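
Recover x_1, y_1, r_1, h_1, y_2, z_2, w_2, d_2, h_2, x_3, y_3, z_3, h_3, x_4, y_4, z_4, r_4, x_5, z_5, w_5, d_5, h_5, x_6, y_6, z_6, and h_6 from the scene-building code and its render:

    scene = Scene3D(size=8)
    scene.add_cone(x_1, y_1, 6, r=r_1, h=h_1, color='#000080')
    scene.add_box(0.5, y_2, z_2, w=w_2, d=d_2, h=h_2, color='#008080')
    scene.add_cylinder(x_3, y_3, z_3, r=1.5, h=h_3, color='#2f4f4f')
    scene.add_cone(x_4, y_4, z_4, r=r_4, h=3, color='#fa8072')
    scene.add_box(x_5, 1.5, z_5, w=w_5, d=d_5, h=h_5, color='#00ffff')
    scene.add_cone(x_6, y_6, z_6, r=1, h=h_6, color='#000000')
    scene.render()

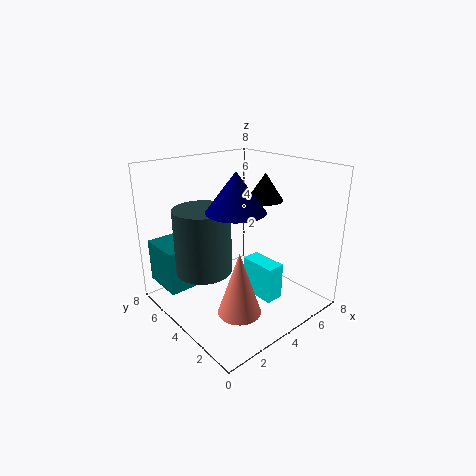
x_1 = 3; y_1 = 3; r_1 = 1.5; h_1 = 2; y_2 = 5.5; z_2 = 1; w_2 = 2; d_2 = 2.5; h_2 = 2.5; x_3 = 2; y_3 = 4.5; z_3 = 2.5; h_3 = 3.5; x_4 = 1.5; y_4 = 1; z_4 = 2; r_4 = 1; x_5 = 4; z_5 = 1; w_5 = 1; d_5 = 2; h_5 = 2; x_6 = 5.5; y_6 = 3.5; z_6 = 6; h_6 = 1.5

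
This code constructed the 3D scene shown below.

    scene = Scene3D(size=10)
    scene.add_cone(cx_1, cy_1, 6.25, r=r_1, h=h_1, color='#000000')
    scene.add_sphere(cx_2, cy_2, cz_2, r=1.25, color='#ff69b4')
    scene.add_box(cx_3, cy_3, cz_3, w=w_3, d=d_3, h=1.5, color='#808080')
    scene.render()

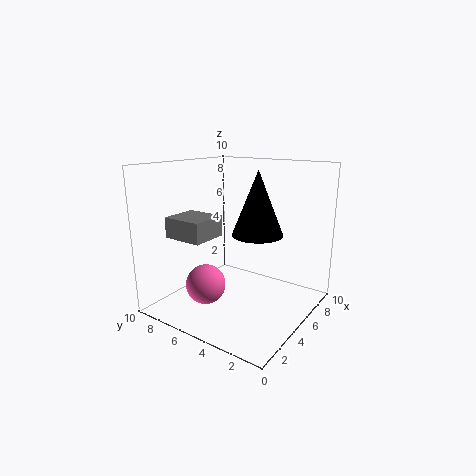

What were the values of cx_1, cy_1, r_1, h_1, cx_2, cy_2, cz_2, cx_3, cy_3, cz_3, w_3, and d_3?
cx_1 = 3
cy_1 = 2.25
r_1 = 1.5
h_1 = 3.75
cx_2 = 1.75
cy_2 = 5.25
cz_2 = 2.75
cx_3 = 2.75
cy_3 = 6.75
cz_3 = 4.75
w_3 = 2.75
d_3 = 3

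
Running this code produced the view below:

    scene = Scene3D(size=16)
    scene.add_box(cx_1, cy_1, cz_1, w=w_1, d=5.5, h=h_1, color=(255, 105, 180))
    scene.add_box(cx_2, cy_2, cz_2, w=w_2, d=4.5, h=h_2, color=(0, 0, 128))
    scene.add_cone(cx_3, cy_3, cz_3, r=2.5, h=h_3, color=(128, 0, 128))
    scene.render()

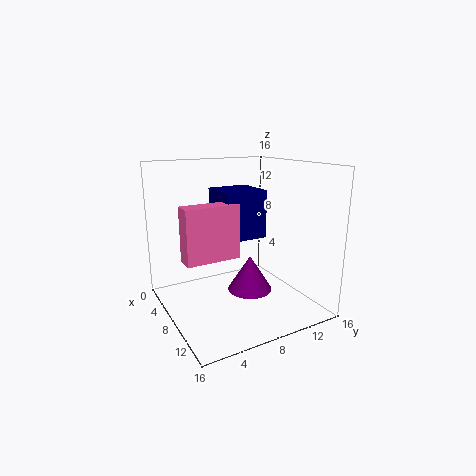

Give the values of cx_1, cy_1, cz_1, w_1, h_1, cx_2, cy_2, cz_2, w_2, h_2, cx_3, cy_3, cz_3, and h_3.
cx_1 = 9, cy_1 = 1, cz_1 = 7, w_1 = 2, h_1 = 5.5, cx_2 = 6, cy_2 = 5.5, cz_2 = 8.5, w_2 = 4.5, h_2 = 5, cx_3 = 9, cy_3 = 9, cz_3 = 2, h_3 = 4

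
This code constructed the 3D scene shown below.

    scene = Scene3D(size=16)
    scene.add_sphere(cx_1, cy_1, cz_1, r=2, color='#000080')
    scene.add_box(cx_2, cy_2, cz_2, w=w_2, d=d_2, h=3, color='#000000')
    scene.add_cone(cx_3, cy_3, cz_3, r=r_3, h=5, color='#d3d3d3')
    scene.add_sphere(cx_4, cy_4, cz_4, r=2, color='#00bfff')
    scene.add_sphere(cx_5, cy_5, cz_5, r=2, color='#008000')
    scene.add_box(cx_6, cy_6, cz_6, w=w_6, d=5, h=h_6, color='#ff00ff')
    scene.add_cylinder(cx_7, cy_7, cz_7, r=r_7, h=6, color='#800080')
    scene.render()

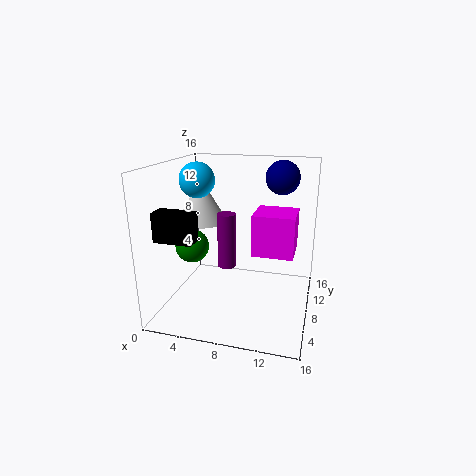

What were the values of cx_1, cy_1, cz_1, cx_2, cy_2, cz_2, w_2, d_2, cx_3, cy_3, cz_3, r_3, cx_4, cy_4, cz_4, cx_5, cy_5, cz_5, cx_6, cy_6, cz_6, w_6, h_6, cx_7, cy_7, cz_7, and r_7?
cx_1 = 12, cy_1 = 13, cz_1 = 14, cx_2 = 1, cy_2 = 2, cz_2 = 9, w_2 = 4, d_2 = 2, cx_3 = 3, cy_3 = 10, cz_3 = 9, r_3 = 3, cx_4 = 3, cy_4 = 9, cz_4 = 14, cx_5 = 2, cy_5 = 9, cz_5 = 6, cx_6 = 9, cy_6 = 10, cz_6 = 5, w_6 = 5, h_6 = 5, cx_7 = 7, cy_7 = 7, cz_7 = 5, r_7 = 1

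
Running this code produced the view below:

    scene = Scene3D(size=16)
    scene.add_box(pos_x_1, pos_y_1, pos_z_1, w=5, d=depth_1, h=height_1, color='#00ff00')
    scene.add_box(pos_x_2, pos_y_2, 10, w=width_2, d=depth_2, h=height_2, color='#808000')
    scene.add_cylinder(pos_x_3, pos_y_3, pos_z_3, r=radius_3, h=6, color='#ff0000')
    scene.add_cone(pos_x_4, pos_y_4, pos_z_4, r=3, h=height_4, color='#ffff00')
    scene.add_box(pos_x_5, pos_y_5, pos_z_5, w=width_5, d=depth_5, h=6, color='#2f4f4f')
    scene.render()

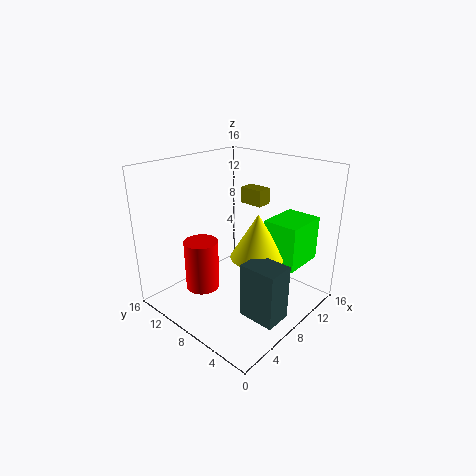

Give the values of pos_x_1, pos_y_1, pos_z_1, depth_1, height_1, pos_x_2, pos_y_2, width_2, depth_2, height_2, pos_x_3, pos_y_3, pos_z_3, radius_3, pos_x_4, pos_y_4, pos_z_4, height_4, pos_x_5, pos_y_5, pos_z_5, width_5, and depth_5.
pos_x_1 = 10; pos_y_1 = 2; pos_z_1 = 5; depth_1 = 4; height_1 = 5; pos_x_2 = 13; pos_y_2 = 9; width_2 = 2; depth_2 = 3; height_2 = 2; pos_x_3 = 6; pos_y_3 = 12; pos_z_3 = 1; radius_3 = 2; pos_x_4 = 9; pos_y_4 = 6; pos_z_4 = 6; height_4 = 5; pos_x_5 = 5; pos_y_5 = 1; pos_z_5 = 1; width_5 = 3; depth_5 = 4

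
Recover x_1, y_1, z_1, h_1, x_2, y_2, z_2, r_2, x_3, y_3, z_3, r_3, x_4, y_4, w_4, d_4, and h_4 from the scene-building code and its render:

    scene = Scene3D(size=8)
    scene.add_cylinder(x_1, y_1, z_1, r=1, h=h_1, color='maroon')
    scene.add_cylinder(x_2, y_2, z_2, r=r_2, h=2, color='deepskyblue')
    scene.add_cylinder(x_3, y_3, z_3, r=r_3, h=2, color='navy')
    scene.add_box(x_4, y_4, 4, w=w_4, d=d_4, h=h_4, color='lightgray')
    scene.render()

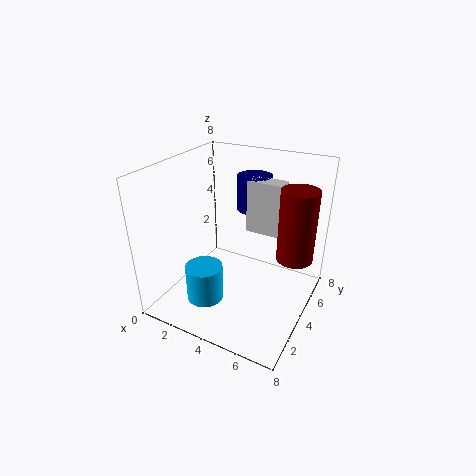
x_1 = 7
y_1 = 5
z_1 = 3
h_1 = 4
x_2 = 3
y_2 = 2
z_2 = 1
r_2 = 1
x_3 = 4
y_3 = 6
z_3 = 5
r_3 = 1
x_4 = 4
y_4 = 5
w_4 = 2
d_4 = 1
h_4 = 3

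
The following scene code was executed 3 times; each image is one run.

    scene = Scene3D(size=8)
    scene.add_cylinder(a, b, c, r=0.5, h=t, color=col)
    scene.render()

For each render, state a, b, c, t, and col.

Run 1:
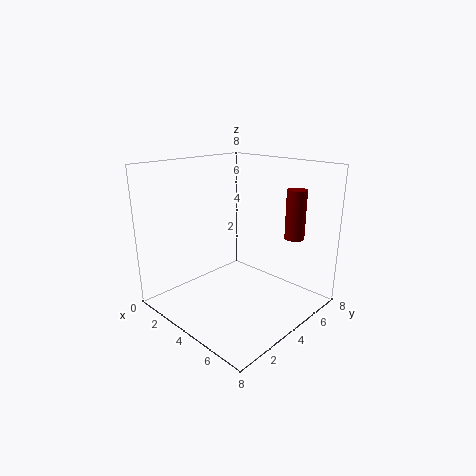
a = 7
b = 5
c = 4.5
t = 2.5
col = 'maroon'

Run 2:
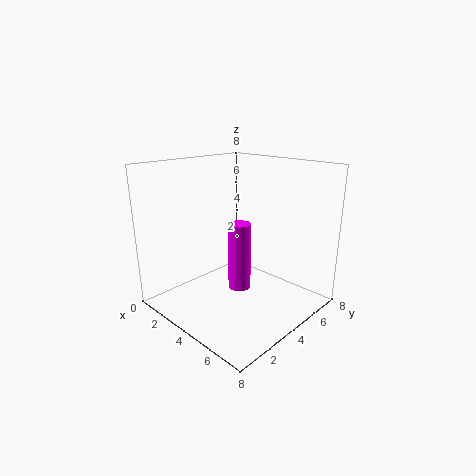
a = 6.5
b = 1.5
c = 3
t = 3
col = 'magenta'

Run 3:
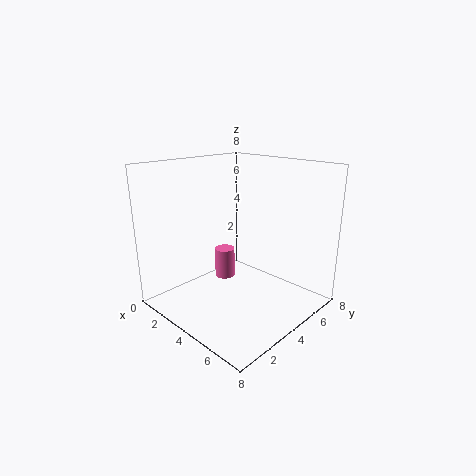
a = 4.5
b = 2.5
c = 2.5
t = 1.5
col = 'hotpink'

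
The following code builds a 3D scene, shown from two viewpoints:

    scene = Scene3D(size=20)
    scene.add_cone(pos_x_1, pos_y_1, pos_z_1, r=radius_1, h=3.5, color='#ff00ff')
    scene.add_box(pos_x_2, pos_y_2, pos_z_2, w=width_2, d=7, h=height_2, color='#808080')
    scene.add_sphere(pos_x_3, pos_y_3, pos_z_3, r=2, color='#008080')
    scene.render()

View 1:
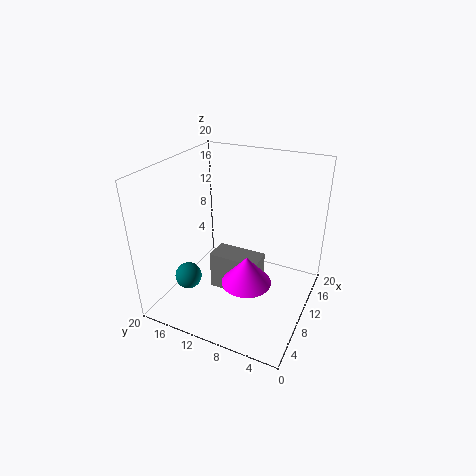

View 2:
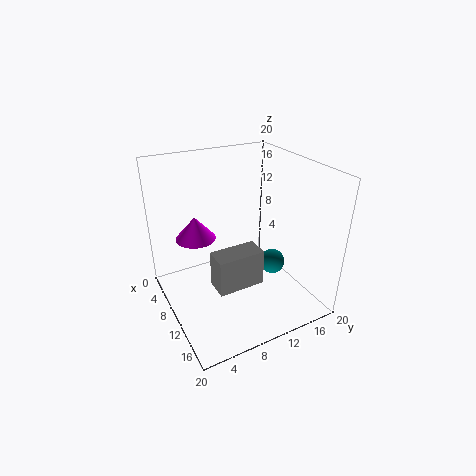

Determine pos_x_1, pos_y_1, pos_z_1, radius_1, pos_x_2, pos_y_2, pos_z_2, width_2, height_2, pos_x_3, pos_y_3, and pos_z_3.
pos_x_1 = 4
pos_y_1 = 6
pos_z_1 = 8
radius_1 = 3
pos_x_2 = 8
pos_y_2 = 6.5
pos_z_2 = 2
width_2 = 3.5
height_2 = 5.5
pos_x_3 = 8
pos_y_3 = 17.5
pos_z_3 = 2.5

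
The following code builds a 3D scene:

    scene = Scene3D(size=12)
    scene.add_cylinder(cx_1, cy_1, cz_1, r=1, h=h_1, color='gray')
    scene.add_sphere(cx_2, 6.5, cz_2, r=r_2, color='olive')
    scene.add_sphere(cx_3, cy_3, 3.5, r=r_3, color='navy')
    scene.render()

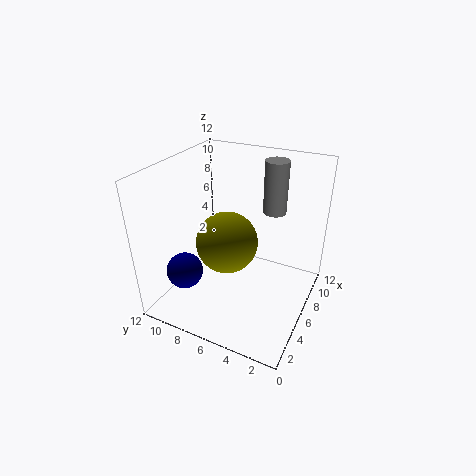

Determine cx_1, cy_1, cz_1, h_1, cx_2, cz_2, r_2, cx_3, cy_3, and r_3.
cx_1 = 9, cy_1 = 4, cz_1 = 7.5, h_1 = 4.5, cx_2 = 5, cz_2 = 6, r_2 = 2.5, cx_3 = 3, cy_3 = 9.5, r_3 = 1.5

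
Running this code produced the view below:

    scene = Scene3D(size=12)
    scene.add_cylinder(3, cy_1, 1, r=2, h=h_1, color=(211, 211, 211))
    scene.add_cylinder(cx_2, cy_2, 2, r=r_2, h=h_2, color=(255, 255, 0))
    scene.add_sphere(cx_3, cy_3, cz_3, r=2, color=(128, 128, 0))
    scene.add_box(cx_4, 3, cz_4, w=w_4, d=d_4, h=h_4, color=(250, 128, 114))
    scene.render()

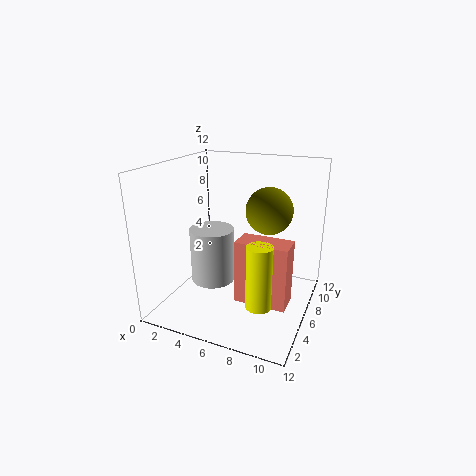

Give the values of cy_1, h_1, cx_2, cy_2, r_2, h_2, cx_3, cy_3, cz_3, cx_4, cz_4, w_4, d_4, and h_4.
cy_1 = 7, h_1 = 5, cx_2 = 9, cy_2 = 3, r_2 = 1, h_2 = 5, cx_3 = 8, cy_3 = 8, cz_3 = 8, cx_4 = 7, cz_4 = 2, w_4 = 4, d_4 = 2, h_4 = 5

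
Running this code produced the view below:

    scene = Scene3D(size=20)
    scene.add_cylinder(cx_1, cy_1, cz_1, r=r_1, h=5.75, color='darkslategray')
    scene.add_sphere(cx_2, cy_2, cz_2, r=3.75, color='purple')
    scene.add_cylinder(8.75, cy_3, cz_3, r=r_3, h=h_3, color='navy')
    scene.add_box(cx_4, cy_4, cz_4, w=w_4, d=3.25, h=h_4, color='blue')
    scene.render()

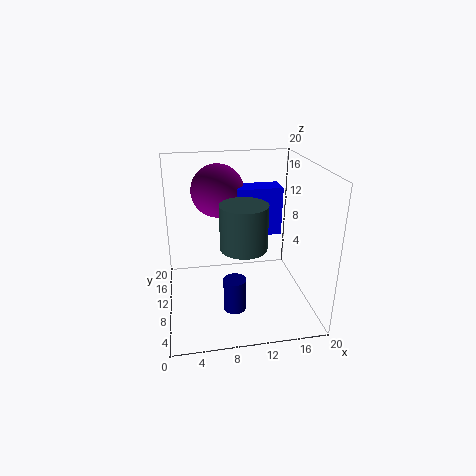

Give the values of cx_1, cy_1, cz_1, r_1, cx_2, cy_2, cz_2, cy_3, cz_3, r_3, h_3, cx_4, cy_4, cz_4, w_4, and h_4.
cx_1 = 10, cy_1 = 6, cz_1 = 10.5, r_1 = 3, cx_2 = 7.75, cy_2 = 13.75, cz_2 = 15.75, cy_3 = 5.5, cz_3 = 1.75, r_3 = 1.5, h_3 = 4.5, cx_4 = 10, cy_4 = 10.25, cz_4 = 10, w_4 = 6.25, h_4 = 6.75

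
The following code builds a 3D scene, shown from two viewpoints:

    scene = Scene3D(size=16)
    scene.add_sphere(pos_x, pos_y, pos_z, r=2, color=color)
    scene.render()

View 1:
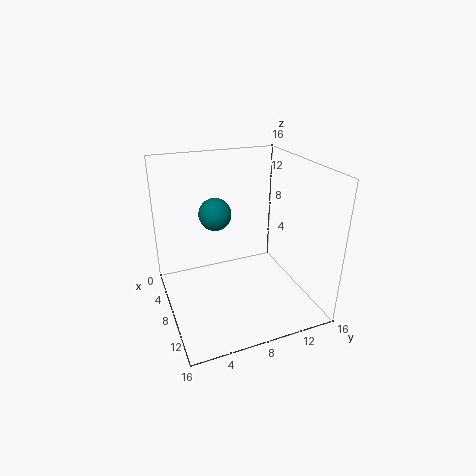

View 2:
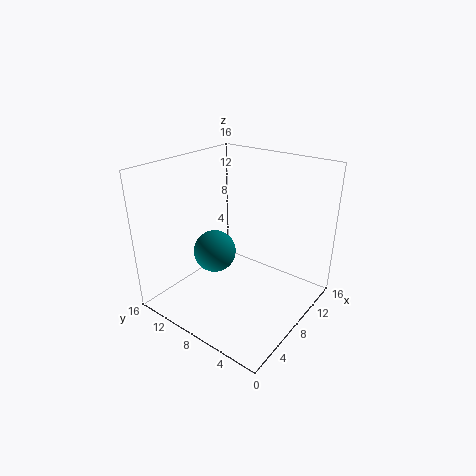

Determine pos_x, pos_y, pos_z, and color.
pos_x = 3; pos_y = 7; pos_z = 9; color = 'teal'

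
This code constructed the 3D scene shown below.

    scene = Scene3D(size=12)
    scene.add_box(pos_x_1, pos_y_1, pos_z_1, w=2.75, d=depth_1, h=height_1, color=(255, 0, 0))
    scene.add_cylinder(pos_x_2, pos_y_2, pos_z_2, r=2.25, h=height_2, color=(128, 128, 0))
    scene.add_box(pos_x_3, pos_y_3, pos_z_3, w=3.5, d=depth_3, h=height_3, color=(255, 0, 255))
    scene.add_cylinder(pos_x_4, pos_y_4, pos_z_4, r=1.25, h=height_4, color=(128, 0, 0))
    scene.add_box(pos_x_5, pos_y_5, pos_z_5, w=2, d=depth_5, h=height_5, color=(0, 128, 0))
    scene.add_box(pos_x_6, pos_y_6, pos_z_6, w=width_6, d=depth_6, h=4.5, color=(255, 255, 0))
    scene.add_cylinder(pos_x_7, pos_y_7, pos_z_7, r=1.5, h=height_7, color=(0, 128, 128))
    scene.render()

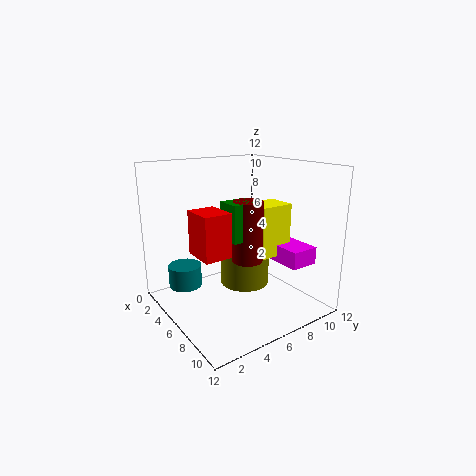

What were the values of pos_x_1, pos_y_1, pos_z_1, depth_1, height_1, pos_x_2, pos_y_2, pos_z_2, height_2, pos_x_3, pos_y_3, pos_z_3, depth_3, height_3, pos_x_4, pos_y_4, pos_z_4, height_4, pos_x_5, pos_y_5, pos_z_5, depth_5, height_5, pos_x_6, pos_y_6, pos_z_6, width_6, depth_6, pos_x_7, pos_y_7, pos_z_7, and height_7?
pos_x_1 = 5
pos_y_1 = 2
pos_z_1 = 5.25
depth_1 = 2.25
height_1 = 3.5
pos_x_2 = 4.25
pos_y_2 = 8
pos_z_2 = 0.75
height_2 = 5.75
pos_x_3 = 6
pos_y_3 = 9.25
pos_z_3 = 3.5
depth_3 = 2.5
height_3 = 1.5
pos_x_4 = 7
pos_y_4 = 6.25
pos_z_4 = 4.25
height_4 = 5
pos_x_5 = 5.75
pos_y_5 = 4.5
pos_z_5 = 6.25
depth_5 = 2.25
height_5 = 3
pos_x_6 = 4.75
pos_y_6 = 7.75
pos_z_6 = 4
width_6 = 2.5
depth_6 = 3
pos_x_7 = 1.75
pos_y_7 = 3
pos_z_7 = 0.75
height_7 = 2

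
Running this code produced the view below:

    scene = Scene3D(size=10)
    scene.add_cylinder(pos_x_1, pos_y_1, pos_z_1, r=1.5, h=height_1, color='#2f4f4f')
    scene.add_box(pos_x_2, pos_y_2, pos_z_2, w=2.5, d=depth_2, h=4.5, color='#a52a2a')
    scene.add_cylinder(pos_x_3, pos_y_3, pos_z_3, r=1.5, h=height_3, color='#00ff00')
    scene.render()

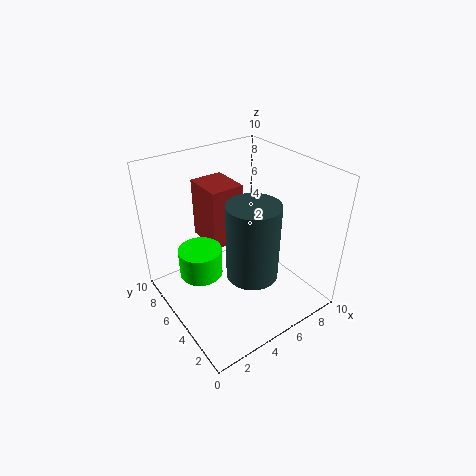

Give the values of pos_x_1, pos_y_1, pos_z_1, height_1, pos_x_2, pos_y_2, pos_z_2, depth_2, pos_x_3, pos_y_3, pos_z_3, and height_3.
pos_x_1 = 3.5, pos_y_1 = 1.5, pos_z_1 = 5, height_1 = 4.5, pos_x_2 = 4, pos_y_2 = 6.5, pos_z_2 = 3.5, depth_2 = 3, pos_x_3 = 2.5, pos_y_3 = 6, pos_z_3 = 2.5, height_3 = 2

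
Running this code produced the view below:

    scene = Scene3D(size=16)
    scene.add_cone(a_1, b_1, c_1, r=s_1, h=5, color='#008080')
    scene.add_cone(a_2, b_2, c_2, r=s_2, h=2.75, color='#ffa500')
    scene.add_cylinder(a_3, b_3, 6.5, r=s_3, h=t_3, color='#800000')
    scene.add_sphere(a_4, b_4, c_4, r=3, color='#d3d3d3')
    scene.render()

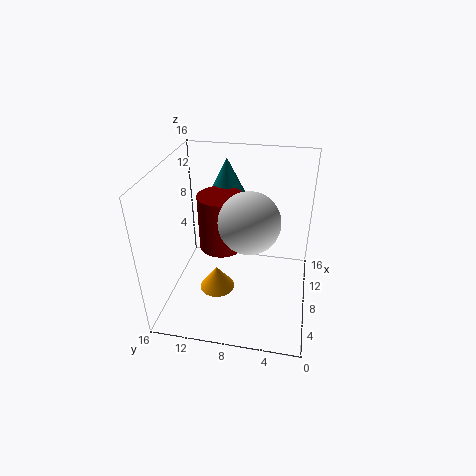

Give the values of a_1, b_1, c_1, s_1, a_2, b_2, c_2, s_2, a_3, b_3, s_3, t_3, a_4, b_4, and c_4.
a_1 = 11.75, b_1 = 10, c_1 = 10.75, s_1 = 2.5, a_2 = 6.75, b_2 = 10.25, c_2 = 1.75, s_2 = 2, a_3 = 8.5, b_3 = 10, s_3 = 2.5, t_3 = 6.25, a_4 = 4.75, b_4 = 6.25, c_4 = 12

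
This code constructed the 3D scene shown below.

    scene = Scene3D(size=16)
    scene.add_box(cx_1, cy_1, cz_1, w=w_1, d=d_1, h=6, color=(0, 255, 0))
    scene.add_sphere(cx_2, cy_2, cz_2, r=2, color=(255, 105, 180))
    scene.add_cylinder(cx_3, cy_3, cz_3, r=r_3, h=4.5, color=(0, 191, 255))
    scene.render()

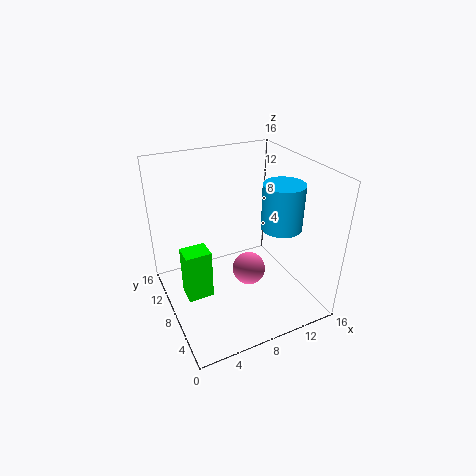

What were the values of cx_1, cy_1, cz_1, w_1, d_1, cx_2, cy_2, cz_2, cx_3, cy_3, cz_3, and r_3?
cx_1 = 2; cy_1 = 8.5; cz_1 = 0.5; w_1 = 3; d_1 = 2.5; cx_2 = 10; cy_2 = 9; cz_2 = 2.5; cx_3 = 10.5; cy_3 = 3.5; cz_3 = 11; r_3 = 2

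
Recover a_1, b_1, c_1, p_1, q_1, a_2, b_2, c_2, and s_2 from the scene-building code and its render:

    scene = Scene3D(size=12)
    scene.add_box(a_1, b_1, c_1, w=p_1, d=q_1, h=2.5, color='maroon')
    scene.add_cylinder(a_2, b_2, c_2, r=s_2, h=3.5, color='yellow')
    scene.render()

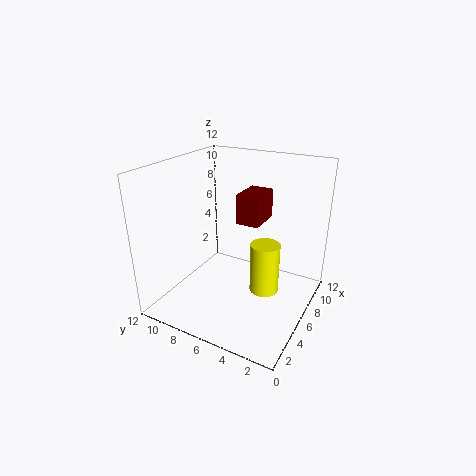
a_1 = 6.5, b_1 = 4.5, c_1 = 7, p_1 = 3, q_1 = 2, a_2 = 2.5, b_2 = 2, c_2 = 4.5, s_2 = 1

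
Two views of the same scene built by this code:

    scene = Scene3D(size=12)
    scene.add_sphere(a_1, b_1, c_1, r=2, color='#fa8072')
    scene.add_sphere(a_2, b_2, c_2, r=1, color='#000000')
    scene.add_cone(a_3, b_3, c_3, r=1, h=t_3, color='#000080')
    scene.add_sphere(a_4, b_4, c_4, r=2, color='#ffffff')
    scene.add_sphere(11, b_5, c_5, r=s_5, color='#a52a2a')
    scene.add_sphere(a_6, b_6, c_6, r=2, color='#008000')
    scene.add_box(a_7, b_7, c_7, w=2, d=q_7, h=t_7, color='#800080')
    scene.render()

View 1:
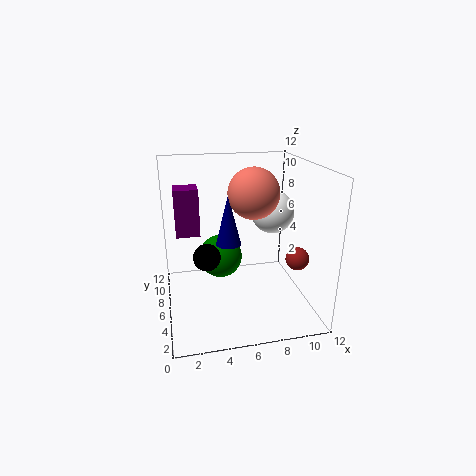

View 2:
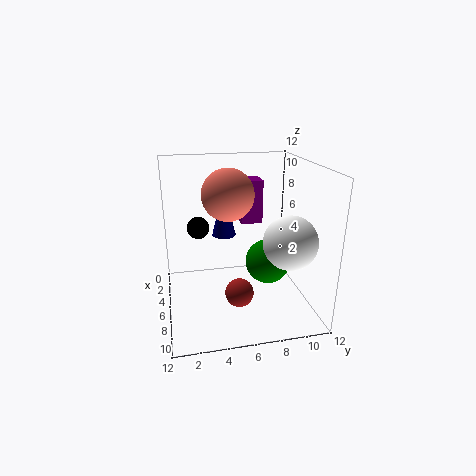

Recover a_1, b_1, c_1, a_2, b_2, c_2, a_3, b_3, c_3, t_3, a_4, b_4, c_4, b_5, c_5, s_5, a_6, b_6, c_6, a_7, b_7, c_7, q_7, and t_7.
a_1 = 7; b_1 = 5; c_1 = 10; a_2 = 3; b_2 = 3; c_2 = 6; a_3 = 5; b_3 = 5; c_3 = 6; t_3 = 4; a_4 = 10; b_4 = 9; c_4 = 7; b_5 = 5; c_5 = 4; s_5 = 1; a_6 = 5; b_6 = 9; c_6 = 3; a_7 = 1; b_7 = 7; c_7 = 6; q_7 = 2; t_7 = 4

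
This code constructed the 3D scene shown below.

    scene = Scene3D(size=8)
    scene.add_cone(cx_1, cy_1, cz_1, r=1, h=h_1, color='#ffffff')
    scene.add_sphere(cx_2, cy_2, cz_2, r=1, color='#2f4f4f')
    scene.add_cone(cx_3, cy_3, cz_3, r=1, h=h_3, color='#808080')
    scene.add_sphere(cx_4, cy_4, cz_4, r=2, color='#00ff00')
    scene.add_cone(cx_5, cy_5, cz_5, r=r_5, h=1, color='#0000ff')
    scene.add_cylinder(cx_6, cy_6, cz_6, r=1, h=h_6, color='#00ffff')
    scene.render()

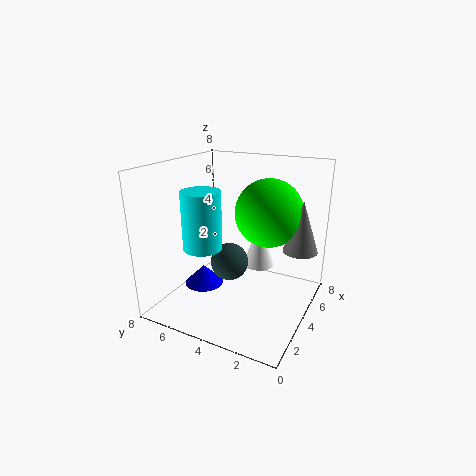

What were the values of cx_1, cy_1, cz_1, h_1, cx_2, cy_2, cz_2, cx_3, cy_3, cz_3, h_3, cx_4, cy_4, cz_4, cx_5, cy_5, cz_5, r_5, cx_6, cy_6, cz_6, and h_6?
cx_1 = 7
cy_1 = 4
cz_1 = 1
h_1 = 3
cx_2 = 3
cy_2 = 4
cz_2 = 3
cx_3 = 6
cy_3 = 1
cz_3 = 3
h_3 = 3
cx_4 = 6
cy_4 = 3
cz_4 = 5
cx_5 = 2
cy_5 = 5
cz_5 = 2
r_5 = 1
cx_6 = 2
cy_6 = 5
cz_6 = 4
h_6 = 3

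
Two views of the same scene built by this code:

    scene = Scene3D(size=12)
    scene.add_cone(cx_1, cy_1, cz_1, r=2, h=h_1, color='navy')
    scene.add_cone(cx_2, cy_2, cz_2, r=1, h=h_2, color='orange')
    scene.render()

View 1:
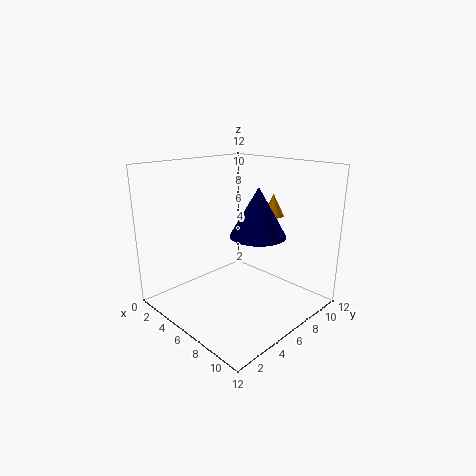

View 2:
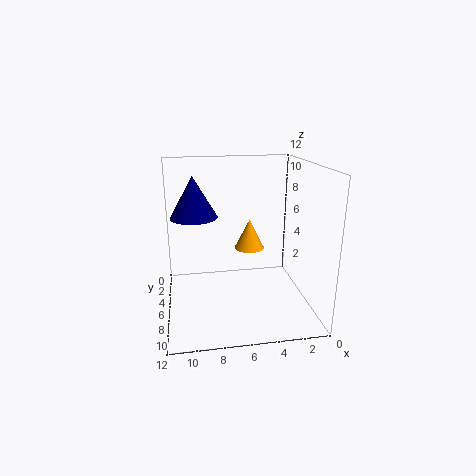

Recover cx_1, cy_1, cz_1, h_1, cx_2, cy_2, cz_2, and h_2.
cx_1 = 9.5
cy_1 = 4.5
cz_1 = 7.5
h_1 = 3.5
cx_2 = 6
cy_2 = 10.5
cz_2 = 7
h_2 = 2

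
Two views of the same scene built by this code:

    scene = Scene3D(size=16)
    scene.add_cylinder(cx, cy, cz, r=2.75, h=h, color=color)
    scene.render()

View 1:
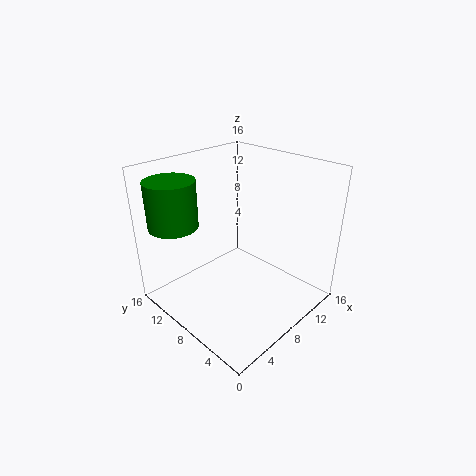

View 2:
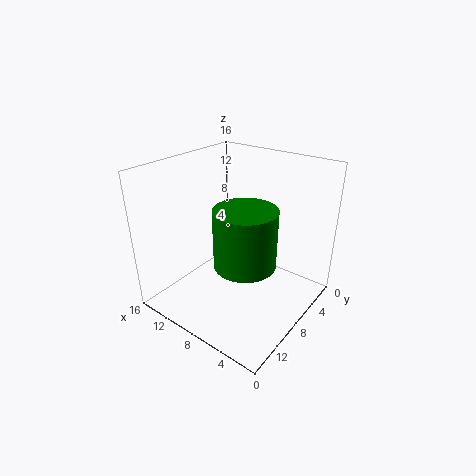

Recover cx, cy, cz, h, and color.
cx = 3.25, cy = 13.25, cz = 9.25, h = 5.25, color = 'green'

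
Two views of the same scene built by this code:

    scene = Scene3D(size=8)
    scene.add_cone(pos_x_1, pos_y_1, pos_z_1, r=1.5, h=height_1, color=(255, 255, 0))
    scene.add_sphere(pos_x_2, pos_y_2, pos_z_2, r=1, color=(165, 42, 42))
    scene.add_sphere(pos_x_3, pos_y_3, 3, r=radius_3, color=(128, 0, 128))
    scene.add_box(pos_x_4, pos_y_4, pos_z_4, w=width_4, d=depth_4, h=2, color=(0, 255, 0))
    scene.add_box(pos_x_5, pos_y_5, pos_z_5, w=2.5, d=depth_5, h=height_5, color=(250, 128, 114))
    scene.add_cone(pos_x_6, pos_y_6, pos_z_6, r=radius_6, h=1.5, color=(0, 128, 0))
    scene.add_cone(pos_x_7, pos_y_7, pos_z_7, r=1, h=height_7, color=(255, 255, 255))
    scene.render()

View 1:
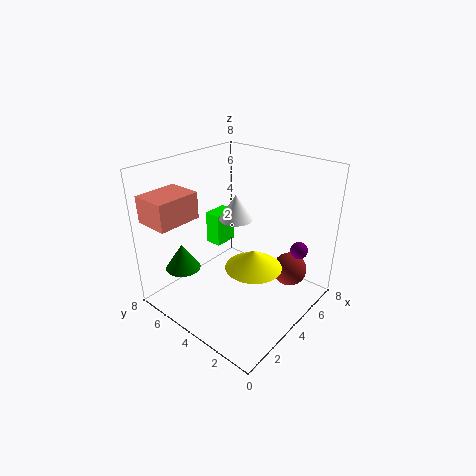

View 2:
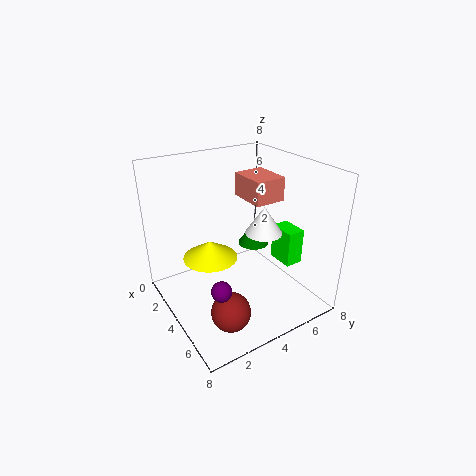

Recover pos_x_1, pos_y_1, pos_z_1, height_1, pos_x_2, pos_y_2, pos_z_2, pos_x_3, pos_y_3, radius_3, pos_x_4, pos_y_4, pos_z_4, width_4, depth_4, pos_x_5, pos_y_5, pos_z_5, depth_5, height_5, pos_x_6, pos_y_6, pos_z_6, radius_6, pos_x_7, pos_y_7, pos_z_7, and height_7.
pos_x_1 = 3.5, pos_y_1 = 2.5, pos_z_1 = 3, height_1 = 1, pos_x_2 = 6.5, pos_y_2 = 2, pos_z_2 = 1.5, pos_x_3 = 6.5, pos_y_3 = 1.5, radius_3 = 0.5, pos_x_4 = 4.5, pos_y_4 = 6, pos_z_4 = 2.5, width_4 = 1.5, depth_4 = 1, pos_x_5 = 0.5, pos_y_5 = 6, pos_z_5 = 5, depth_5 = 2, height_5 = 1.5, pos_x_6 = 2, pos_y_6 = 6.5, pos_z_6 = 2, radius_6 = 1, pos_x_7 = 5, pos_y_7 = 5, pos_z_7 = 4.5, height_7 = 1.5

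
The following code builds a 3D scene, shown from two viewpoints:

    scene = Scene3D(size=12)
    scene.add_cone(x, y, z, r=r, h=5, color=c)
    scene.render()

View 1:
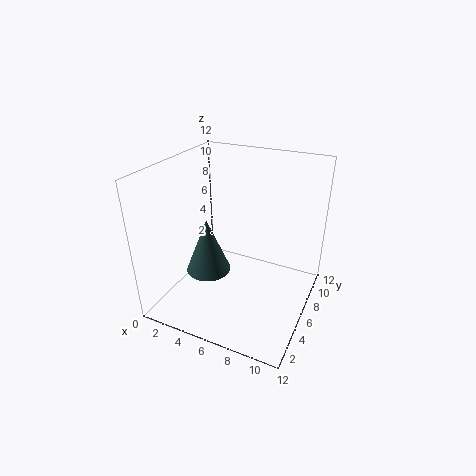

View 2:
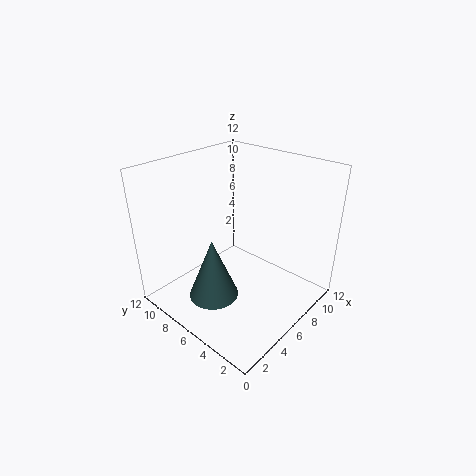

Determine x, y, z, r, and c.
x = 3, y = 6, z = 2, r = 2, c = 'darkslategray'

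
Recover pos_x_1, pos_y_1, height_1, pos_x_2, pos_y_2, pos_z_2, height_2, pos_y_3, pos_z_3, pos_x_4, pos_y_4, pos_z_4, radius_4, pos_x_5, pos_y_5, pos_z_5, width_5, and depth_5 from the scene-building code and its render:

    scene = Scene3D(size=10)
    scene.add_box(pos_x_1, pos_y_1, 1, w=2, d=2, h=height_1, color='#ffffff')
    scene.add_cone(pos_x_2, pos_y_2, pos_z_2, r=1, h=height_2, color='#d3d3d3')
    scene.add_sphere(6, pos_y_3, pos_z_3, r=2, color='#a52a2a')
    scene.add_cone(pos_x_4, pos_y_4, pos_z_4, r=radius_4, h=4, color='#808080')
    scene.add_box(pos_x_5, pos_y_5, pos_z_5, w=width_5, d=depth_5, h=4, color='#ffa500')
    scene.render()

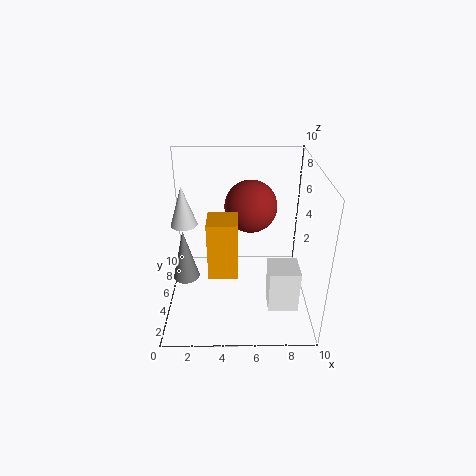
pos_x_1 = 7; pos_y_1 = 2; height_1 = 3; pos_x_2 = 1; pos_y_2 = 7; pos_z_2 = 5; height_2 = 3; pos_y_3 = 8; pos_z_3 = 6; pos_x_4 = 1; pos_y_4 = 6; pos_z_4 = 1; radius_4 = 1; pos_x_5 = 3; pos_y_5 = 3; pos_z_5 = 3; width_5 = 2; depth_5 = 2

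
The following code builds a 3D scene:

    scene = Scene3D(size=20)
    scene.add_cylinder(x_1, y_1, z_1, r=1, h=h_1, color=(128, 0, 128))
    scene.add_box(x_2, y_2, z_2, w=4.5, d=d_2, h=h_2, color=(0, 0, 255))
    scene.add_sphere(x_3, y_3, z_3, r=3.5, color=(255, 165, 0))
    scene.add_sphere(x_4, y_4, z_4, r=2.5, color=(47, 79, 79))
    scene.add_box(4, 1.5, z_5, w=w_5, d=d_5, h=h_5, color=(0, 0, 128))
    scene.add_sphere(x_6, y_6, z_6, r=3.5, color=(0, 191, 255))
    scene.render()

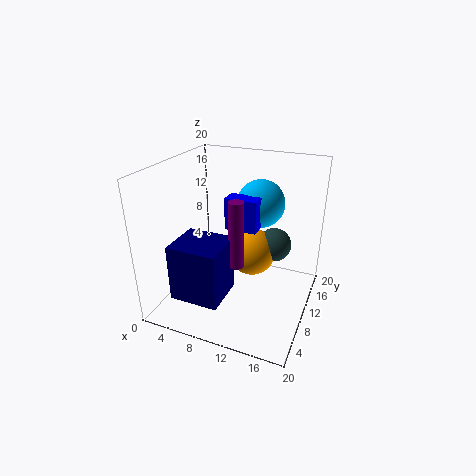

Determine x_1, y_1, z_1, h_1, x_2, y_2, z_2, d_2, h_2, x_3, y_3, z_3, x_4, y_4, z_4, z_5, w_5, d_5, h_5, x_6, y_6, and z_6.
x_1 = 11
y_1 = 7
z_1 = 7.5
h_1 = 9
x_2 = 8
y_2 = 10
z_2 = 11
d_2 = 2.5
h_2 = 4.5
x_3 = 11
y_3 = 13
z_3 = 6.5
x_4 = 14
y_4 = 14.5
z_4 = 7.5
z_5 = 4
w_5 = 6.5
d_5 = 6
h_5 = 7.5
x_6 = 11.5
y_6 = 15
z_6 = 13.5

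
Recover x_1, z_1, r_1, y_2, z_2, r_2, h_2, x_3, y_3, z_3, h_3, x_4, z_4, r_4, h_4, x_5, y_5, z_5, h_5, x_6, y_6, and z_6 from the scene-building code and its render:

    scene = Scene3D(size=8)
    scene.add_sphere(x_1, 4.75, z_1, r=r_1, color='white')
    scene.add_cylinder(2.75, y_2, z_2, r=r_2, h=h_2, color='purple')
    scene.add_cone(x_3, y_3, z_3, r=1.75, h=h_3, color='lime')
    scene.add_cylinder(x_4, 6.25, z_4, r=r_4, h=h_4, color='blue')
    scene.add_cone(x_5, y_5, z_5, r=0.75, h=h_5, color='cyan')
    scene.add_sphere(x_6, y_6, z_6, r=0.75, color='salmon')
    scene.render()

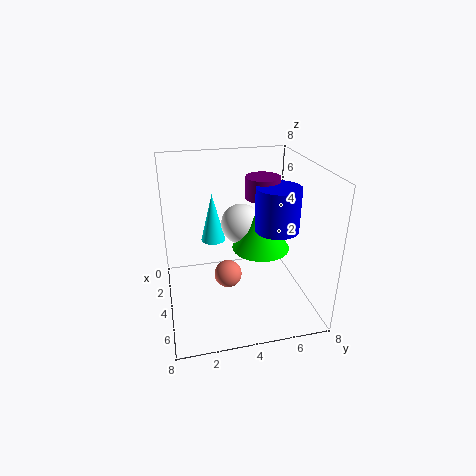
x_1 = 1.75, z_1 = 3.75, r_1 = 1.25, y_2 = 5.75, z_2 = 5.75, r_2 = 1, h_2 = 1.25, x_3 = 2.75, y_3 = 5.75, z_3 = 2.5, h_3 = 2.75, x_4 = 4, z_4 = 4.25, r_4 = 1.25, h_4 = 2.5, x_5 = 1.5, y_5 = 3, z_5 = 2.75, h_5 = 3, x_6 = 4.75, y_6 = 3.25, z_6 = 2.25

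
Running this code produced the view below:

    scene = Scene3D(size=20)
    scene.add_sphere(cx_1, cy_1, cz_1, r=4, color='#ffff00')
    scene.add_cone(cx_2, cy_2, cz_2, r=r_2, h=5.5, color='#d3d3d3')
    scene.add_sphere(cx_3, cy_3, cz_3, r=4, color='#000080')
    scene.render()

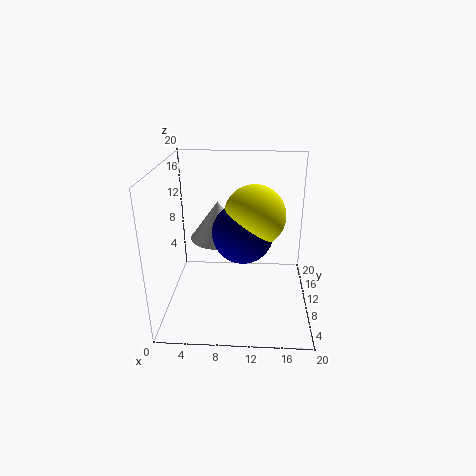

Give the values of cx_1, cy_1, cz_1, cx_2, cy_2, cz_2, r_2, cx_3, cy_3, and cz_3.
cx_1 = 12.25; cy_1 = 8.5; cz_1 = 14; cx_2 = 7; cy_2 = 12.25; cz_2 = 9; r_2 = 4; cx_3 = 10.75; cy_3 = 8; cz_3 = 11.75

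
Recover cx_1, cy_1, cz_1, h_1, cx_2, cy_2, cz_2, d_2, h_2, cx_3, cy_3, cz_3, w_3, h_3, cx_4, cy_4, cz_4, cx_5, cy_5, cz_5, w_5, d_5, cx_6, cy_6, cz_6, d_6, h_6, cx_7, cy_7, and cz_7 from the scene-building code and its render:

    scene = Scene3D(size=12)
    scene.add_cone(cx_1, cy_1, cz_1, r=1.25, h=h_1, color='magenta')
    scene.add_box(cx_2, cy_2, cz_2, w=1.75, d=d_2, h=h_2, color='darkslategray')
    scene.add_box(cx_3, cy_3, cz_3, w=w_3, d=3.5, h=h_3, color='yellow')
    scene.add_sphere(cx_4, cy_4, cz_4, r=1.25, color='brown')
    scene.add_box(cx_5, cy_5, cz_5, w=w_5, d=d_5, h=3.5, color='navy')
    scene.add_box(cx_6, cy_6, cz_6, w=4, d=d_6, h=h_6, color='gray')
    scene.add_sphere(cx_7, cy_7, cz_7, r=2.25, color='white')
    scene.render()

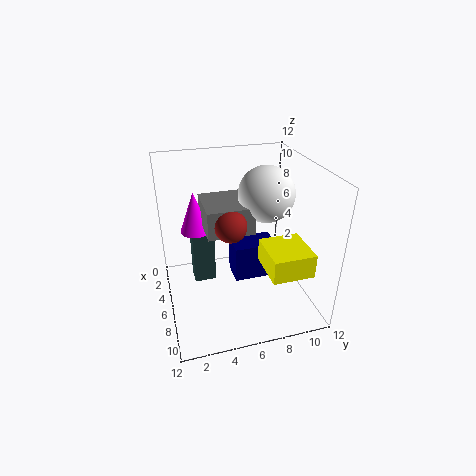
cx_1 = 4.25, cy_1 = 2.75, cz_1 = 6.25, h_1 = 3.5, cx_2 = 1.75, cy_2 = 2.5, cz_2 = 0.25, d_2 = 2, h_2 = 5, cx_3 = 6.25, cy_3 = 7.75, cz_3 = 3.75, w_3 = 3.75, h_3 = 2, cx_4 = 7.5, cy_4 = 5, cz_4 = 8, cx_5 = 2, cy_5 = 6.25, cz_5 = 0.25, w_5 = 2.5, d_5 = 4, cx_6 = 3.5, cy_6 = 3.25, cz_6 = 7, d_6 = 3.75, h_6 = 2.25, cx_7 = 6.25, cy_7 = 8.25, cz_7 = 9.75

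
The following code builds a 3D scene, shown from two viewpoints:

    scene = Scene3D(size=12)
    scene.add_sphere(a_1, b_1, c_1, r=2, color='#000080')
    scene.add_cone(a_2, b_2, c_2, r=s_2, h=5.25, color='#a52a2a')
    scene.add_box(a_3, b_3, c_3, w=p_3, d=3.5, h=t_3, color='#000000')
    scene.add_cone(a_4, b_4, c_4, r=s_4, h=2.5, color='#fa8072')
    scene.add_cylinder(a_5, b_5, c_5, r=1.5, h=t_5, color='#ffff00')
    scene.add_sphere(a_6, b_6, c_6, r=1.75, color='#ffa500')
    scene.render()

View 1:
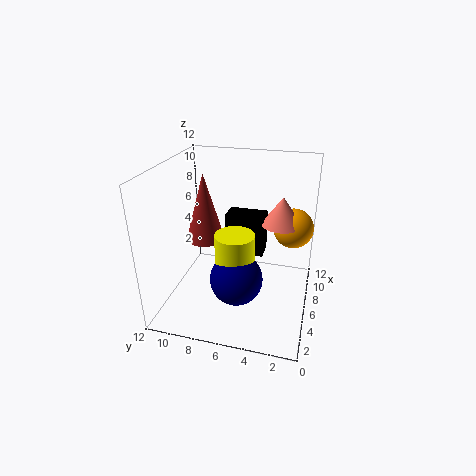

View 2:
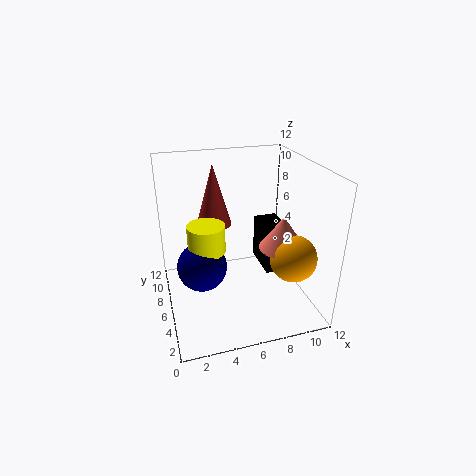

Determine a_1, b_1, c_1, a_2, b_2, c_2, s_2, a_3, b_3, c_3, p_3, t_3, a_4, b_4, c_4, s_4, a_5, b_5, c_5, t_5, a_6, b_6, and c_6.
a_1 = 2.75; b_1 = 5.25; c_1 = 4.25; a_2 = 4.5; b_2 = 8.25; c_2 = 6.5; s_2 = 1.5; a_3 = 8; b_3 = 4.25; c_3 = 3.25; p_3 = 2; t_3 = 3.75; a_4 = 8.5; b_4 = 2.75; c_4 = 6.5; s_4 = 1.75; a_5 = 3.25; b_5 = 5.5; c_5 = 5.5; t_5 = 2.25; a_6 = 9; b_6 = 1.75; c_6 = 6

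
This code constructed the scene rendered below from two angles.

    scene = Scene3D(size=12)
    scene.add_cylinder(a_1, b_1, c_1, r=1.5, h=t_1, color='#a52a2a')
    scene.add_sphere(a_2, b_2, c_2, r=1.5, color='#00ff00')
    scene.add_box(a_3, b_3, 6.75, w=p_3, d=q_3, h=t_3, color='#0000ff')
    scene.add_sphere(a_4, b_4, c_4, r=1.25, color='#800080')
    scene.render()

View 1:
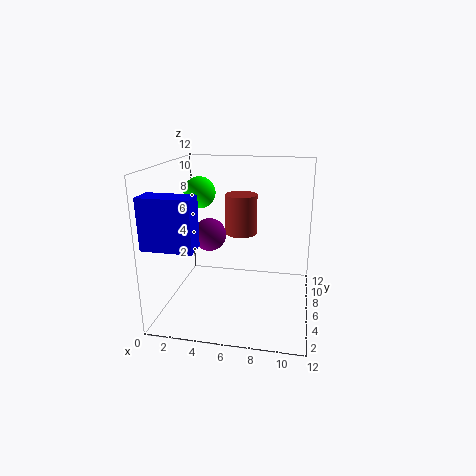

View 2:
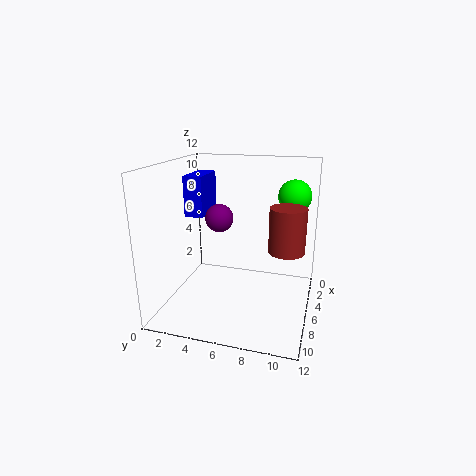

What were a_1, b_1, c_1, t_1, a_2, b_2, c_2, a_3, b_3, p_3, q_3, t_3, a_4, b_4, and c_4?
a_1 = 5.5; b_1 = 10; c_1 = 5; t_1 = 3.75; a_2 = 1.5; b_2 = 10; c_2 = 8.75; a_3 = 0.25; b_3 = 0.25; p_3 = 3.75; q_3 = 1.75; t_3 = 3.75; a_4 = 4.25; b_4 = 3.75; c_4 = 7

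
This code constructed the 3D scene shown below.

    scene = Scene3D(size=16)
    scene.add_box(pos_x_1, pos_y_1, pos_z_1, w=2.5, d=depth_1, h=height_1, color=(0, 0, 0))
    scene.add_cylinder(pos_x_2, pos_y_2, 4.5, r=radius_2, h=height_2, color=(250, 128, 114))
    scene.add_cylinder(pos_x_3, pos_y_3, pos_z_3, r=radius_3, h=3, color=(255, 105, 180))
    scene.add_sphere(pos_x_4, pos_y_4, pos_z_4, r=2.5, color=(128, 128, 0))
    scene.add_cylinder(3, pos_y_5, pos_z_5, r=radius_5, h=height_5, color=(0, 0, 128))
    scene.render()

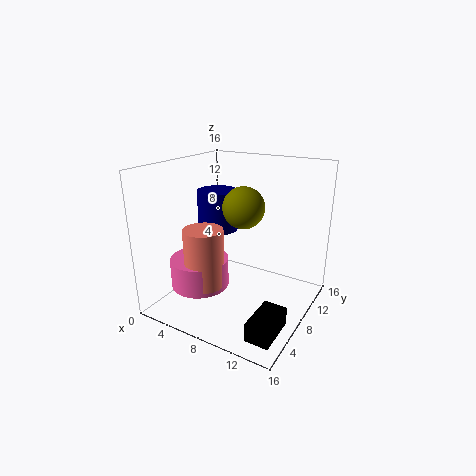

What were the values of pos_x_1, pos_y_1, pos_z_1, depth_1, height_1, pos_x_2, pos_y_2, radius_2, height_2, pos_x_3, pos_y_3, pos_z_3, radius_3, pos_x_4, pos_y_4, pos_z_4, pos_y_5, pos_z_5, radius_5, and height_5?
pos_x_1 = 12.5
pos_y_1 = 1.5
pos_z_1 = 0.5
depth_1 = 4.5
height_1 = 2
pos_x_2 = 7
pos_y_2 = 3
radius_2 = 2
height_2 = 6
pos_x_3 = 6
pos_y_3 = 3.5
pos_z_3 = 4
radius_3 = 3
pos_x_4 = 7
pos_y_4 = 11
pos_z_4 = 10.5
pos_y_5 = 11.5
pos_z_5 = 7
radius_5 = 2.5
height_5 = 5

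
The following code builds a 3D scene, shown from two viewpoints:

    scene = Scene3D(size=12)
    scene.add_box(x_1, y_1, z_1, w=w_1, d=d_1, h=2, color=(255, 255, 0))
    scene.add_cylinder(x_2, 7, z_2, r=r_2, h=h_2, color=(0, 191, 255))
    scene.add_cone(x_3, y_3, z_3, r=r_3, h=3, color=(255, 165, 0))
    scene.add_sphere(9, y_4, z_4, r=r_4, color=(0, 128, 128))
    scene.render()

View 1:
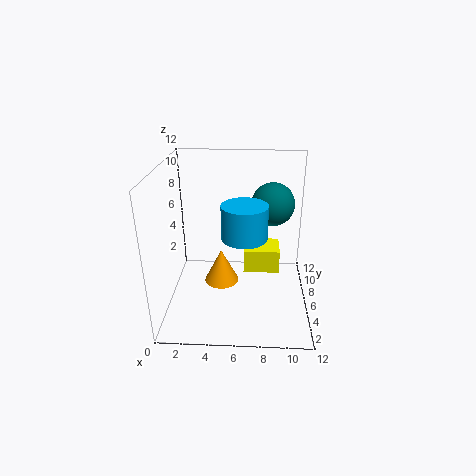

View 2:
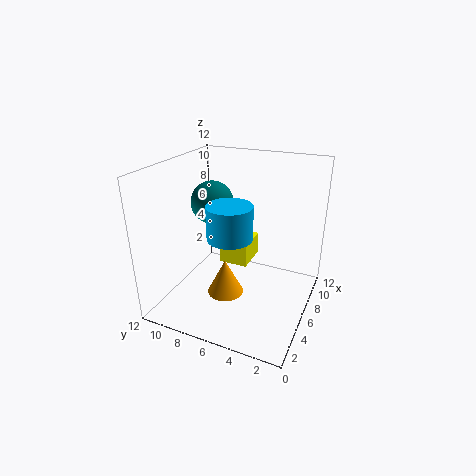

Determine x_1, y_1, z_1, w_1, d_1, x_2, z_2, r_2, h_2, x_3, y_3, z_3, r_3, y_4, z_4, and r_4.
x_1 = 6.5; y_1 = 5.5; z_1 = 3; w_1 = 3; d_1 = 2.5; x_2 = 6.5; z_2 = 5.5; r_2 = 2; h_2 = 3; x_3 = 4.5; y_3 = 6.5; z_3 = 1.5; r_3 = 1.5; y_4 = 10; z_4 = 7.5; r_4 = 2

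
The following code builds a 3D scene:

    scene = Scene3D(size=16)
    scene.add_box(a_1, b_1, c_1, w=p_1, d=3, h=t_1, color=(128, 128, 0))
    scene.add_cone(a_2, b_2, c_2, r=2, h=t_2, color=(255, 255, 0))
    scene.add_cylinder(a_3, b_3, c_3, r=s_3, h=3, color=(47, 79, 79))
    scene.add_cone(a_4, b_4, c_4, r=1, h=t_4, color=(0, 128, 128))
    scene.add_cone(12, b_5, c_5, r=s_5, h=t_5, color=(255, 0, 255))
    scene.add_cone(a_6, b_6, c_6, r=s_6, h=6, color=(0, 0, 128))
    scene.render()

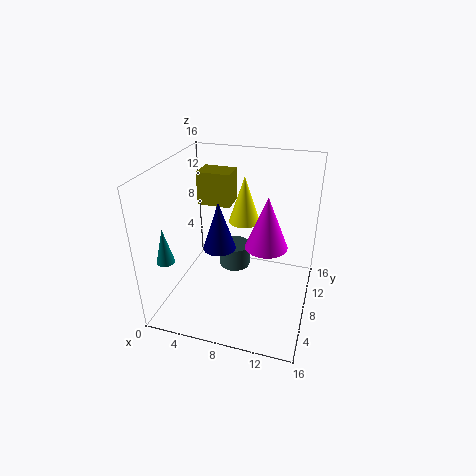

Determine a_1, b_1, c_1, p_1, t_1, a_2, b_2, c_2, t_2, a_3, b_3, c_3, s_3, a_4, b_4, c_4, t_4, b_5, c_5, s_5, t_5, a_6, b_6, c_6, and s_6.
a_1 = 2, b_1 = 11, c_1 = 10, p_1 = 4, t_1 = 4, a_2 = 7, b_2 = 14, c_2 = 7, t_2 = 6, a_3 = 6, b_3 = 13, c_3 = 1, s_3 = 2, a_4 = 1, b_4 = 4, c_4 = 6, t_4 = 4, b_5 = 4, c_5 = 10, s_5 = 2, t_5 = 5, a_6 = 5, b_6 = 10, c_6 = 5, s_6 = 2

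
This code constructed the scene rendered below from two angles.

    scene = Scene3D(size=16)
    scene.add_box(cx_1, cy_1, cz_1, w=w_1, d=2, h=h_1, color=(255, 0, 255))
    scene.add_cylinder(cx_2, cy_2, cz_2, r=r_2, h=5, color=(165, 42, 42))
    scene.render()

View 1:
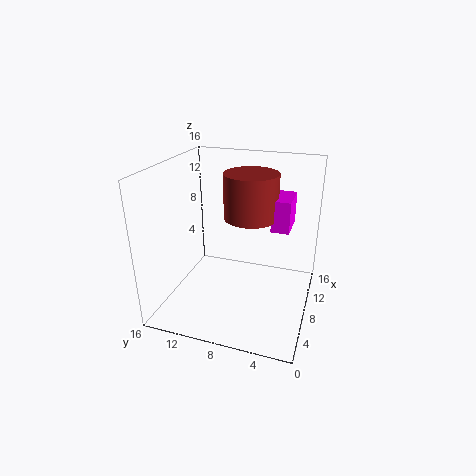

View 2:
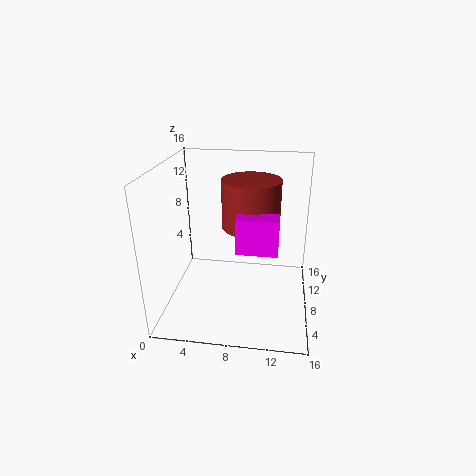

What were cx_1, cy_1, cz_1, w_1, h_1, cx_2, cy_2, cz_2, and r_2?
cx_1 = 8.5, cy_1 = 2.5, cz_1 = 9, w_1 = 4, h_1 = 3.5, cx_2 = 9.5, cy_2 = 7, cz_2 = 10, r_2 = 3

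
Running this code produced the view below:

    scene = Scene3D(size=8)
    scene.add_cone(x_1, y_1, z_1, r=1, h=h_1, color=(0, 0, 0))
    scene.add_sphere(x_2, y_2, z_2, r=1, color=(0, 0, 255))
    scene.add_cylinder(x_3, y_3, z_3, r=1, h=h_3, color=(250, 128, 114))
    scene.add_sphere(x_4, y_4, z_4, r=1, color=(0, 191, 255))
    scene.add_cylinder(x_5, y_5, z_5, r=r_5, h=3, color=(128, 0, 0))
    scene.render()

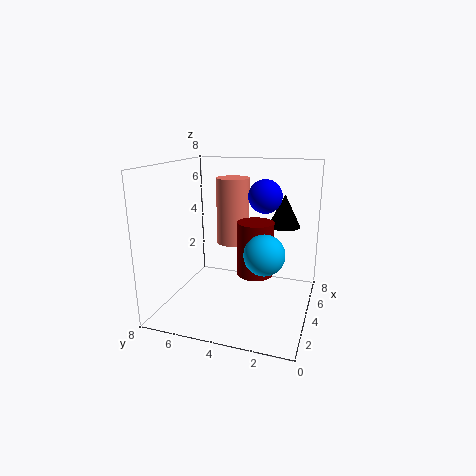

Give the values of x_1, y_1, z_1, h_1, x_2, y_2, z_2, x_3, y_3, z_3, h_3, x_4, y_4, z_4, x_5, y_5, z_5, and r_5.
x_1 = 7, y_1 = 2, z_1 = 4, h_1 = 2, x_2 = 6, y_2 = 3, z_2 = 6, x_3 = 6, y_3 = 5, z_3 = 3, h_3 = 4, x_4 = 2, y_4 = 2, z_4 = 4, x_5 = 4, y_5 = 3, z_5 = 2, r_5 = 1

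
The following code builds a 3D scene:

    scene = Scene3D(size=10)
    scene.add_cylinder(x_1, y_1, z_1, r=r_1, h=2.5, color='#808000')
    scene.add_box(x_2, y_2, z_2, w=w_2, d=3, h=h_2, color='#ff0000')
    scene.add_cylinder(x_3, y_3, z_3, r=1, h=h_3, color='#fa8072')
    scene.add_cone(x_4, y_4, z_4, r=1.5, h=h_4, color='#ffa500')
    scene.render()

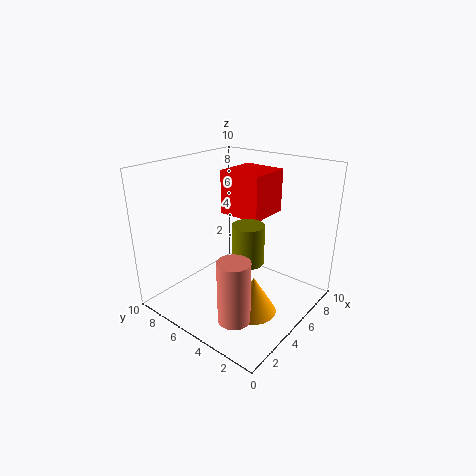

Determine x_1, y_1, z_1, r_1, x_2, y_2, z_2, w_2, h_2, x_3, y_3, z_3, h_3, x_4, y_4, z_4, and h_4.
x_1 = 3.5, y_1 = 3, z_1 = 4.5, r_1 = 1, x_2 = 5, y_2 = 3.5, z_2 = 6.5, w_2 = 3, h_2 = 3, x_3 = 1.5, y_3 = 2.5, z_3 = 1.5, h_3 = 4, x_4 = 3.5, y_4 = 2.5, z_4 = 1, h_4 = 2.5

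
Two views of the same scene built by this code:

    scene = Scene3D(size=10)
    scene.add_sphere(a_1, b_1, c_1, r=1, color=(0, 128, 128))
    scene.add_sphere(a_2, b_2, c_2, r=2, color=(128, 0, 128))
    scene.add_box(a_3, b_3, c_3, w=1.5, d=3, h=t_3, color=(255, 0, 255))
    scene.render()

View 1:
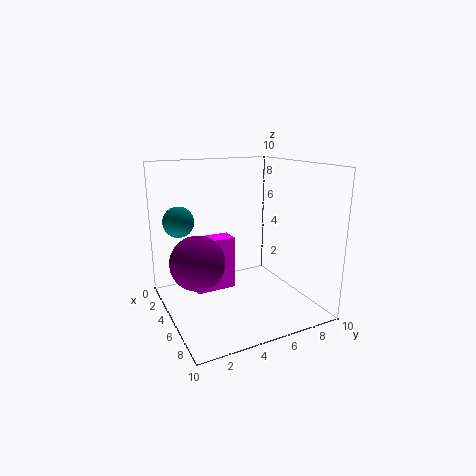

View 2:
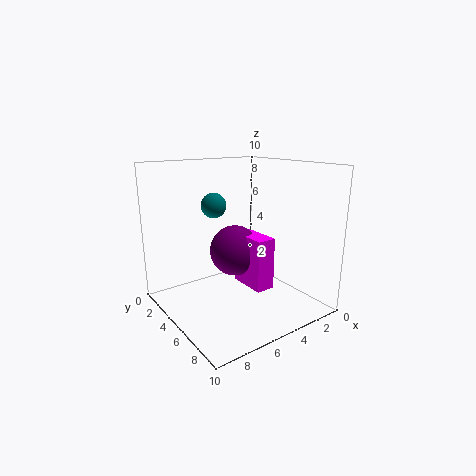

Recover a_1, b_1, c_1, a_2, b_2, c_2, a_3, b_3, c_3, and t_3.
a_1 = 4.5
b_1 = 1
c_1 = 6.5
a_2 = 3.5
b_2 = 2.5
c_2 = 3
a_3 = 2
b_3 = 2.5
c_3 = 0.5
t_3 = 4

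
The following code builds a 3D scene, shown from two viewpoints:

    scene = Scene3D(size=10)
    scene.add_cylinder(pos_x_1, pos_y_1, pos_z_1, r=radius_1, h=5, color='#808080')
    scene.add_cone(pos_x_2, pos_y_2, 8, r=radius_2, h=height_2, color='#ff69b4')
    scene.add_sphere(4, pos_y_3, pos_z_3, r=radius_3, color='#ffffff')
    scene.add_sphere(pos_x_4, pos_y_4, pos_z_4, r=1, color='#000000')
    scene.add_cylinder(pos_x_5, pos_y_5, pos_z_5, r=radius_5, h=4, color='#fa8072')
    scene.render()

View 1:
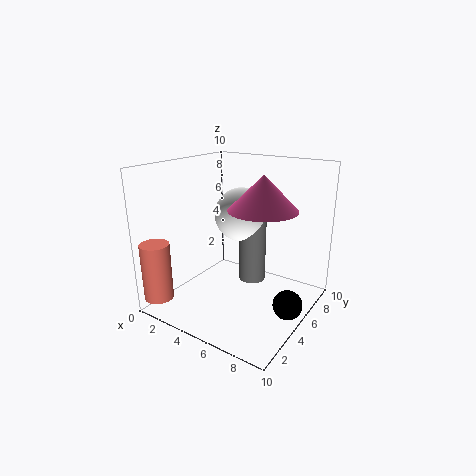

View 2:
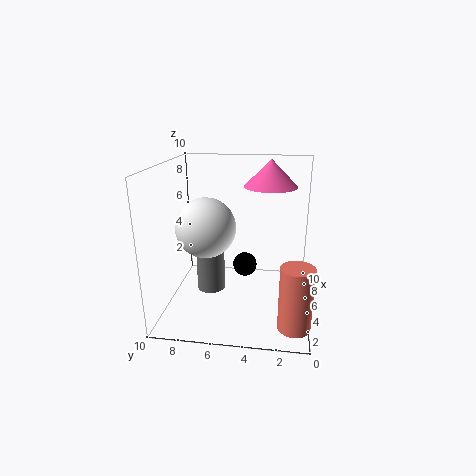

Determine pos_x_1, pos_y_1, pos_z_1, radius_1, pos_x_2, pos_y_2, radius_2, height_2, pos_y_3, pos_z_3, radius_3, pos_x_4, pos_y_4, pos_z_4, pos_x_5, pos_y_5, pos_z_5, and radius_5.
pos_x_1 = 5
pos_y_1 = 7
pos_z_1 = 1
radius_1 = 1
pos_x_2 = 8
pos_y_2 = 3
radius_2 = 2
height_2 = 2
pos_y_3 = 7
pos_z_3 = 6
radius_3 = 2
pos_x_4 = 9
pos_y_4 = 5
pos_z_4 = 1
pos_x_5 = 1
pos_y_5 = 1
pos_z_5 = 1
radius_5 = 1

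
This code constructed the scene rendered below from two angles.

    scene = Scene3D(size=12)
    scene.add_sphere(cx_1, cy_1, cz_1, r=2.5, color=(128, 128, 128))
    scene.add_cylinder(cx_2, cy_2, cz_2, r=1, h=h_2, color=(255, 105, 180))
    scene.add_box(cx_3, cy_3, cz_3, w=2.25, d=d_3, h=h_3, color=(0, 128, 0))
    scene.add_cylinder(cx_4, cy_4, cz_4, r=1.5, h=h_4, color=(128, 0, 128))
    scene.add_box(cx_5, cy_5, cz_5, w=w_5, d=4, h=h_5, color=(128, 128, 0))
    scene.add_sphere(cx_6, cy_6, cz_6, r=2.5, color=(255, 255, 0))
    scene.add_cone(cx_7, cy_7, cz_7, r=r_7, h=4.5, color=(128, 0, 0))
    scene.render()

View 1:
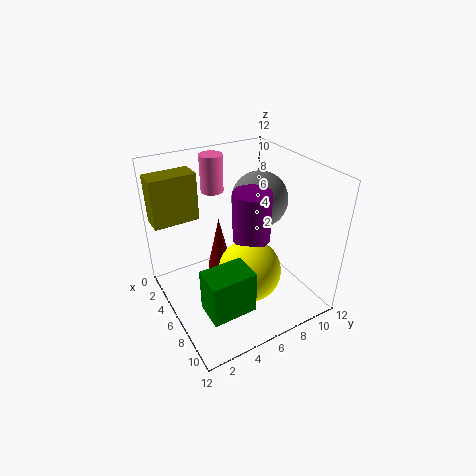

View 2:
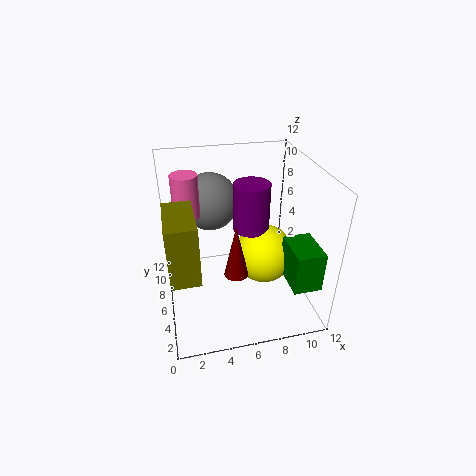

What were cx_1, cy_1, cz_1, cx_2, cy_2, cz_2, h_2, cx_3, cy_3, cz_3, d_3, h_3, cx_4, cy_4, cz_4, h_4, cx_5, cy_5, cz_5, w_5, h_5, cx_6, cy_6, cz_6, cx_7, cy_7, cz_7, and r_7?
cx_1 = 4.25, cy_1 = 9.25, cz_1 = 8, cx_2 = 2, cy_2 = 5.75, cz_2 = 8.75, h_2 = 3.25, cx_3 = 9.25, cy_3 = 1, cz_3 = 3.5, d_3 = 3.25, h_3 = 3.25, cx_4 = 7.25, cy_4 = 6.5, cz_4 = 6.5, h_4 = 4, cx_5 = 0.25, cy_5 = 0.25, cz_5 = 6.5, w_5 = 2, h_5 = 4.25, cx_6 = 8.25, cy_6 = 5.75, cz_6 = 4.25, cx_7 = 5.5, cy_7 = 4.5, cz_7 = 3.5, r_7 = 1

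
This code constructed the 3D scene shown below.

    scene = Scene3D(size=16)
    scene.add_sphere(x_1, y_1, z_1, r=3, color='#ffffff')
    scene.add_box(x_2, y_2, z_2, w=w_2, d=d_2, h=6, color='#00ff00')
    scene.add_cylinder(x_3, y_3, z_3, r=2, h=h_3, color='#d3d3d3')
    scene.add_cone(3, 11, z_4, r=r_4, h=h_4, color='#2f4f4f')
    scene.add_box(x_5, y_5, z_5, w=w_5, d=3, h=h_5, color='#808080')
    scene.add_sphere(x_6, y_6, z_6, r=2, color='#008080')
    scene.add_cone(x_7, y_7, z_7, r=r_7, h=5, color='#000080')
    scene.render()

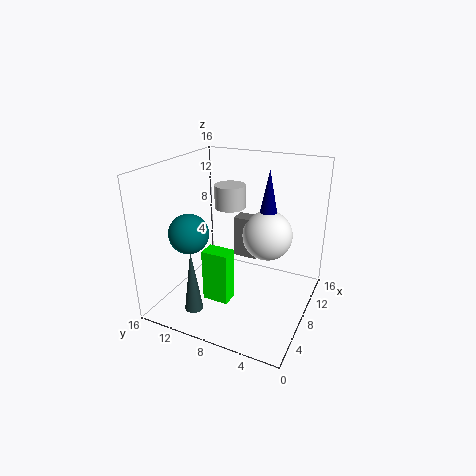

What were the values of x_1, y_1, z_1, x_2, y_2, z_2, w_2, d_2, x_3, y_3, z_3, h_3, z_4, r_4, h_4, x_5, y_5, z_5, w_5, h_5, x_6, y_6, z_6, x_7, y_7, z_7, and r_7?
x_1 = 12, y_1 = 6, z_1 = 7, x_2 = 5, y_2 = 8, z_2 = 1, w_2 = 2, d_2 = 3, x_3 = 14, y_3 = 12, z_3 = 9, h_3 = 3, z_4 = 1, r_4 = 1, h_4 = 7, x_5 = 11, y_5 = 7, z_5 = 4, w_5 = 2, h_5 = 5, x_6 = 3, y_6 = 11, z_6 = 10, x_7 = 12, y_7 = 6, z_7 = 10, r_7 = 1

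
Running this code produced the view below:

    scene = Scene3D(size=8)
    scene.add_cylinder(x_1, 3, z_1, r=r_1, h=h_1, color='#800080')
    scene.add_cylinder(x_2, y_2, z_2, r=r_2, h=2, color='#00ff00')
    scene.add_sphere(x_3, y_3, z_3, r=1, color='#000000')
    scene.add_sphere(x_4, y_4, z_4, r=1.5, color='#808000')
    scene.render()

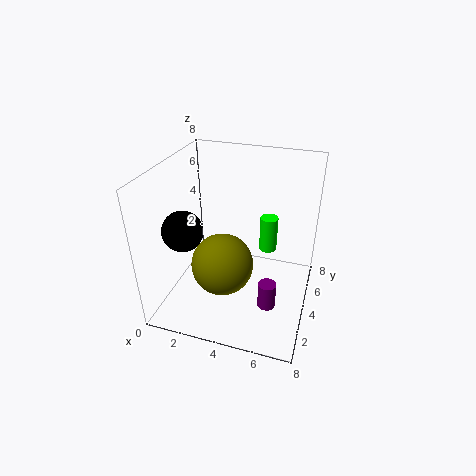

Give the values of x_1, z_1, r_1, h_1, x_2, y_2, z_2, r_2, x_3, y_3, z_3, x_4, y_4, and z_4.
x_1 = 6
z_1 = 0.5
r_1 = 0.5
h_1 = 1.5
x_2 = 5.5
y_2 = 5
z_2 = 3
r_2 = 0.5
x_3 = 2
y_3 = 1.5
z_3 = 5.5
x_4 = 4
y_4 = 1.5
z_4 = 4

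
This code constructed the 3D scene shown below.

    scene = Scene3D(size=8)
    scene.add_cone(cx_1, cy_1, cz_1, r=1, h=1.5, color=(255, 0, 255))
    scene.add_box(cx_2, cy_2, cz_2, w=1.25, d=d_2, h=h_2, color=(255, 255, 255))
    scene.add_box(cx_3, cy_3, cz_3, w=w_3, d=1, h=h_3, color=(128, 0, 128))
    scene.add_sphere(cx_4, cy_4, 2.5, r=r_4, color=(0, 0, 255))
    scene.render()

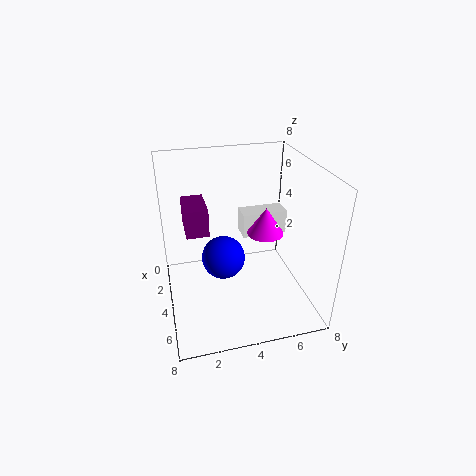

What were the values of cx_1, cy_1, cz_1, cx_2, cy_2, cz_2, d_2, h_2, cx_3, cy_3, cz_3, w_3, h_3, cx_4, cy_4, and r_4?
cx_1 = 4.25; cy_1 = 5.5; cz_1 = 4.25; cx_2 = 1.25; cy_2 = 4.75; cz_2 = 3; d_2 = 2.75; h_2 = 1.5; cx_3 = 5; cy_3 = 1; cz_3 = 6; w_3 = 1.75; h_3 = 1.25; cx_4 = 3.5; cy_4 = 3.25; r_4 = 1.25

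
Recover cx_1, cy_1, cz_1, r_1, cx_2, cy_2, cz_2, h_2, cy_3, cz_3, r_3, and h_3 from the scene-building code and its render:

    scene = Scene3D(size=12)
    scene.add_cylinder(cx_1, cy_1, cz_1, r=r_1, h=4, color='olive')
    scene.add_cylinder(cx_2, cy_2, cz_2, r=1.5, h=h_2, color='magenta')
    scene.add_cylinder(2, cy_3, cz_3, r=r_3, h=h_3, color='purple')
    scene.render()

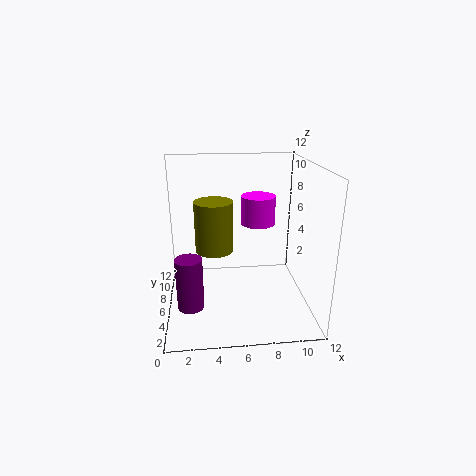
cx_1 = 4
cy_1 = 5
cz_1 = 5.5
r_1 = 1.5
cx_2 = 8
cy_2 = 8
cz_2 = 6.5
h_2 = 2.5
cy_3 = 2.5
cz_3 = 2
r_3 = 1
h_3 = 4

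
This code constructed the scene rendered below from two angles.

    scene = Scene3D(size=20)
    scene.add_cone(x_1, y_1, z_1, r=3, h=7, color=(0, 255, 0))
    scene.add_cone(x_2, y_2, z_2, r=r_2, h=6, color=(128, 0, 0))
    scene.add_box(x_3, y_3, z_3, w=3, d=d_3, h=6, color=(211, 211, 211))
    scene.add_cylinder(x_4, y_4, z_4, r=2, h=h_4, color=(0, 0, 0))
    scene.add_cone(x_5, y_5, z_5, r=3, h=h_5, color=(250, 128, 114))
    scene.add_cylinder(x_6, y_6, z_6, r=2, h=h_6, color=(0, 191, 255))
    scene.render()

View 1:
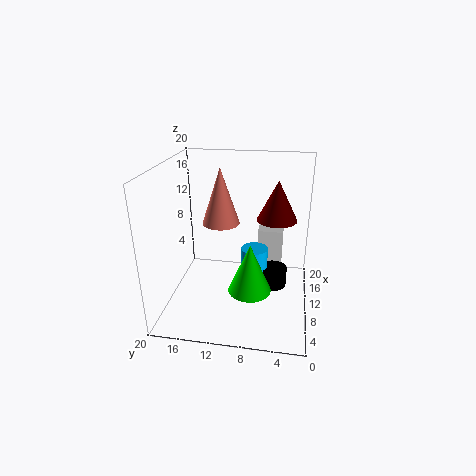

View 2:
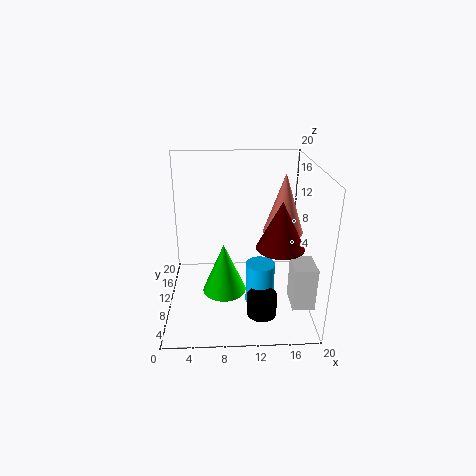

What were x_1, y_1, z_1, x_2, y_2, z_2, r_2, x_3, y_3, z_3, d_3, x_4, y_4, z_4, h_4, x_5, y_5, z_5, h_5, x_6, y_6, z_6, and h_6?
x_1 = 8
y_1 = 8
z_1 = 3
x_2 = 15
y_2 = 5
z_2 = 11
r_2 = 3
x_3 = 17
y_3 = 4
z_3 = 2
d_3 = 4
x_4 = 13
y_4 = 5
z_4 = 1
h_4 = 3
x_5 = 17
y_5 = 14
z_5 = 9
h_5 = 9
x_6 = 13
y_6 = 8
z_6 = 1
h_6 = 6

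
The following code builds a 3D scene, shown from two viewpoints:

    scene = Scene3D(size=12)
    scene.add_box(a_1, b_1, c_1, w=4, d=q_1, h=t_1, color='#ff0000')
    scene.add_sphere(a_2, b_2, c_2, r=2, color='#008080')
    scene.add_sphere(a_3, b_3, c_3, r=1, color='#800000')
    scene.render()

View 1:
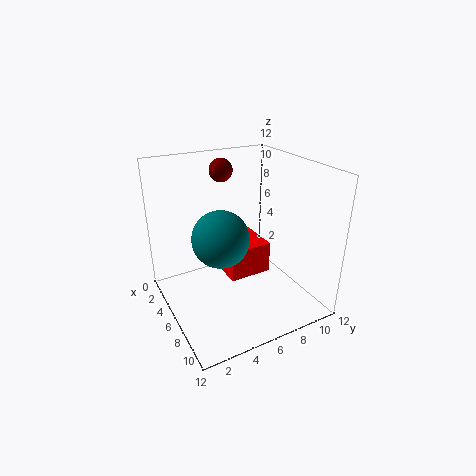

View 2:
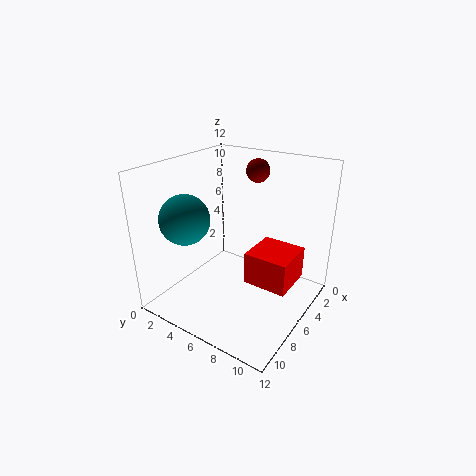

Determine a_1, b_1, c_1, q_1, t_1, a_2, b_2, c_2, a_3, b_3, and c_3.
a_1 = 1, b_1 = 6, c_1 = 1, q_1 = 4, t_1 = 3, a_2 = 9, b_2 = 3, c_2 = 8, a_3 = 3, b_3 = 6, c_3 = 11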